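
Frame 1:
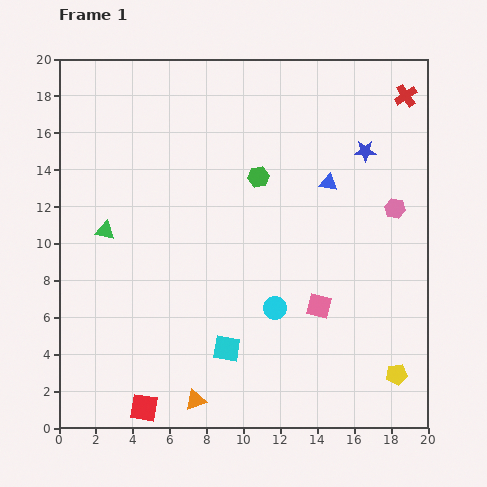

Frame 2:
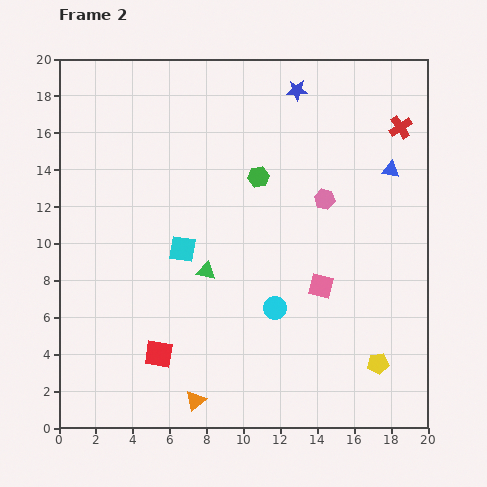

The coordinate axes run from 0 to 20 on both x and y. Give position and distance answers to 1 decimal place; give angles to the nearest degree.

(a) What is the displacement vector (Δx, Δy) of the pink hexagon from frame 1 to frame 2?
(-3.8, 0.5)

The pink hexagon was at (18.2, 11.9) in frame 1 and (14.4, 12.4) in frame 2.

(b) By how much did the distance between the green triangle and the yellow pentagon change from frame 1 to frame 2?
-7.0

Distance in frame 1: 17.6. Distance in frame 2: 10.6.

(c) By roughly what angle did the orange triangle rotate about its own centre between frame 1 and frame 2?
20° counter-clockwise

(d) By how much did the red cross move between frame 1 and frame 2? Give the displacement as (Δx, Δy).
(-0.3, -1.7)

The red cross was at (18.8, 18.0) in frame 1 and (18.5, 16.3) in frame 2.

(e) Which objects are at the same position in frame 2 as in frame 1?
the green hexagon, the orange triangle, the cyan circle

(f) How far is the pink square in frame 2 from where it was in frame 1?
1.1

The pink square moved from (14.1, 6.6) to (14.2, 7.7), a distance of √(0.1² + 1.1²) ≈ 1.1.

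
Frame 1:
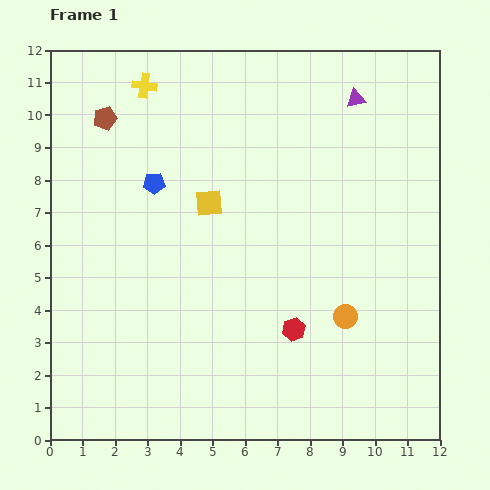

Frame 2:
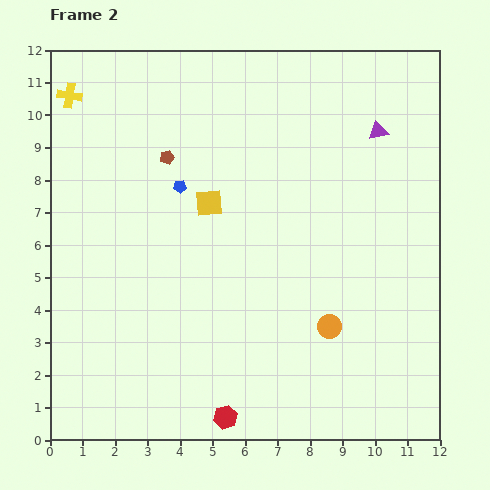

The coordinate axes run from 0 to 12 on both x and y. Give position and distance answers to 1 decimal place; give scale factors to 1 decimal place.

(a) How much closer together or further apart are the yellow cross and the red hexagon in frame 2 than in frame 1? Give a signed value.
+2.2

Distance in frame 1: 8.8. Distance in frame 2: 11.0.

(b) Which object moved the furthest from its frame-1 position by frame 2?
the red hexagon

(moved 3.4; next 2.3)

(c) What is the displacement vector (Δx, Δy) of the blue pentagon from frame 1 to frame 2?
(0.8, -0.1)

The blue pentagon was at (3.2, 7.9) in frame 1 and (4.0, 7.8) in frame 2.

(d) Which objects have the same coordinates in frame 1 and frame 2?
the yellow square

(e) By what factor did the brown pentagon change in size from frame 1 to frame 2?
0.6×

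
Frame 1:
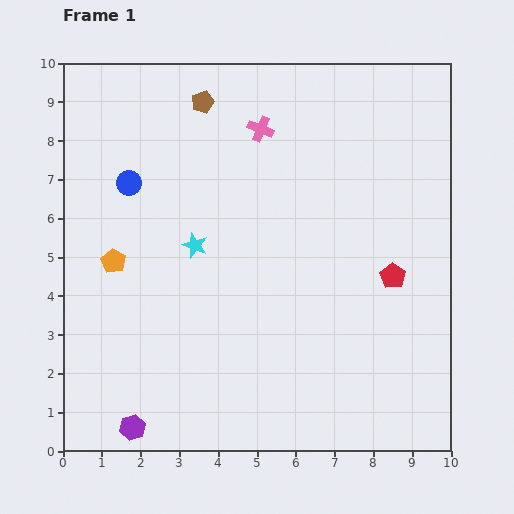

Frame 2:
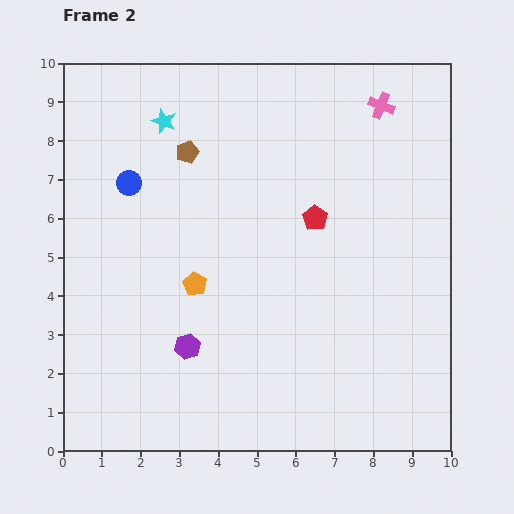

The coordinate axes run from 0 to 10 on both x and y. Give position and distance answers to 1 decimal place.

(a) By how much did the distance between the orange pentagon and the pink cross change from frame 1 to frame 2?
+1.5

Distance in frame 1: 5.1. Distance in frame 2: 6.6.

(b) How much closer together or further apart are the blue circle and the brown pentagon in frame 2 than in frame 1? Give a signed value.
-1.1

Distance in frame 1: 2.8. Distance in frame 2: 1.7.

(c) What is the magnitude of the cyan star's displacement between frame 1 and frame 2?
3.3

The cyan star moved from (3.4, 5.3) to (2.6, 8.5), a distance of √(0.8² + 3.2²) ≈ 3.3.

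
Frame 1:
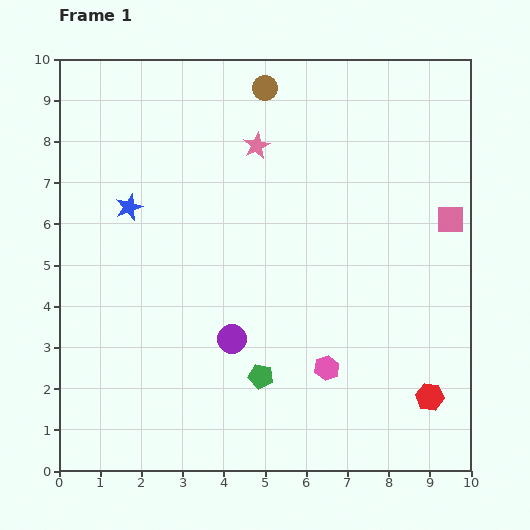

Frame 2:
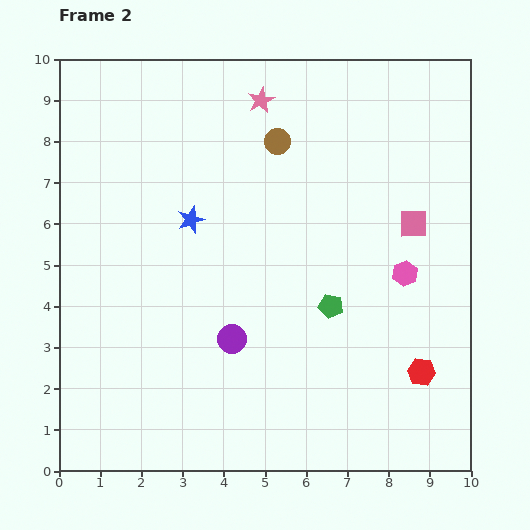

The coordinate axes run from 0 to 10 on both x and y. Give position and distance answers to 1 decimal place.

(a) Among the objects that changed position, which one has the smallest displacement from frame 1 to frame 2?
the red hexagon

(moved 0.6)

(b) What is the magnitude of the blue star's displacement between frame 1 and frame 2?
1.5

The blue star moved from (1.7, 6.4) to (3.2, 6.1), a distance of √(1.5² + 0.3²) ≈ 1.5.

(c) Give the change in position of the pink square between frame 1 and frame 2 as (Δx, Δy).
(-0.9, -0.1)

The pink square was at (9.5, 6.1) in frame 1 and (8.6, 6.0) in frame 2.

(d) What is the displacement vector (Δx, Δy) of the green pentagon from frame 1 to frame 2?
(1.7, 1.7)

The green pentagon was at (4.9, 2.3) in frame 1 and (6.6, 4.0) in frame 2.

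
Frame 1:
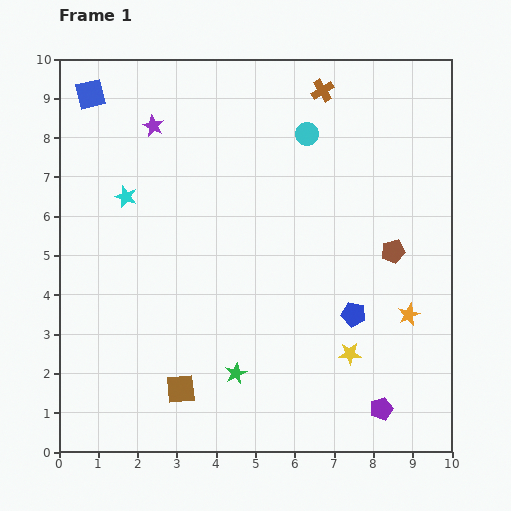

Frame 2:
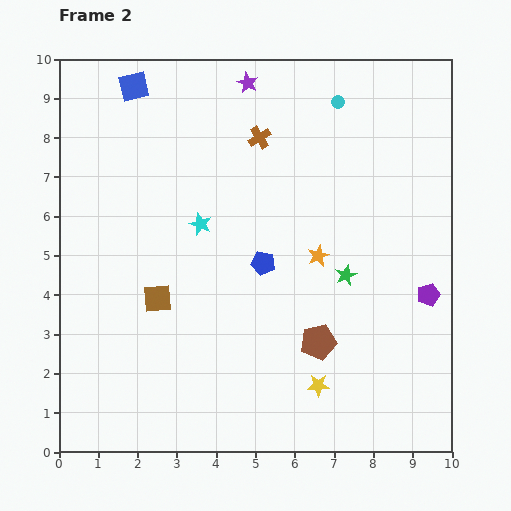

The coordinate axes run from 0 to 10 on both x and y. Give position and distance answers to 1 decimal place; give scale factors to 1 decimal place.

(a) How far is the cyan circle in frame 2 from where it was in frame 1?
1.1

The cyan circle moved from (6.3, 8.1) to (7.1, 8.9), a distance of √(0.8² + 0.8²) ≈ 1.1.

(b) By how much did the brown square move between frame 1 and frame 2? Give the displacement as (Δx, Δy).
(-0.6, 2.3)

The brown square was at (3.1, 1.6) in frame 1 and (2.5, 3.9) in frame 2.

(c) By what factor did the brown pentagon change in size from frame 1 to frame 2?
1.5×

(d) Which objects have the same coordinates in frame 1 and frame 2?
none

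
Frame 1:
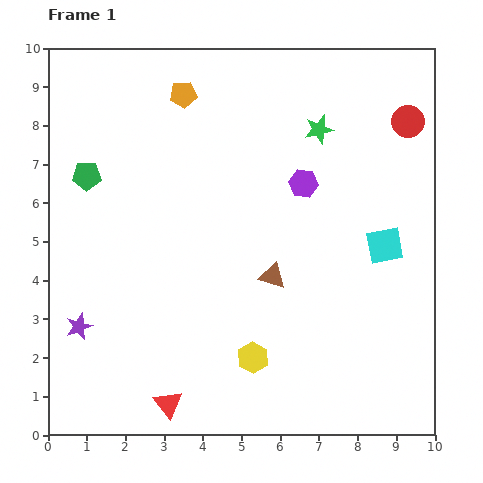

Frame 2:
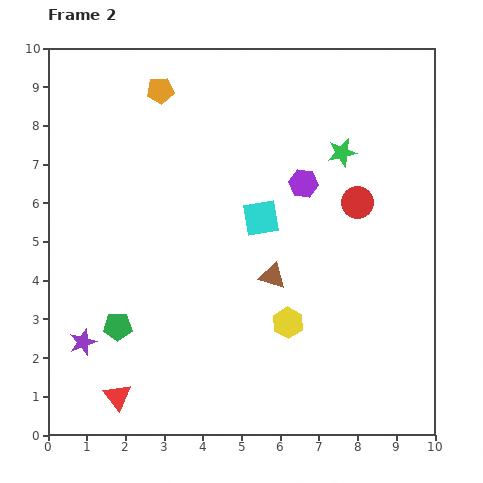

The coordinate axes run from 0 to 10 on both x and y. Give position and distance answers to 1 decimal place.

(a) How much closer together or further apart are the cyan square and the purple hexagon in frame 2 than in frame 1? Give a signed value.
-1.2

Distance in frame 1: 2.6. Distance in frame 2: 1.4.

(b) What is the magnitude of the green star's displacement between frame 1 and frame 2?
0.8

The green star moved from (7.0, 7.9) to (7.6, 7.3), a distance of √(0.6² + 0.6²) ≈ 0.8.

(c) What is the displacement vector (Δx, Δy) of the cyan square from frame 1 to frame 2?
(-3.2, 0.7)

The cyan square was at (8.7, 4.9) in frame 1 and (5.5, 5.6) in frame 2.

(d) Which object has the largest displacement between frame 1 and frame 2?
the green pentagon

(moved 4.0; next 3.3)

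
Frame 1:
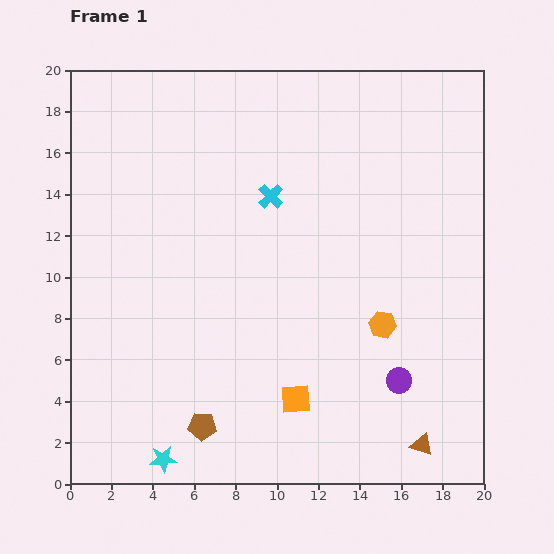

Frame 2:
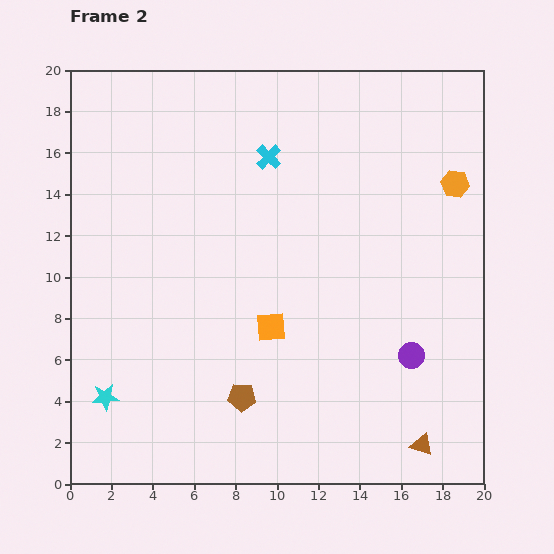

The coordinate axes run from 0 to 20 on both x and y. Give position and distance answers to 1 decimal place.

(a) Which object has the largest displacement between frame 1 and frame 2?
the orange hexagon

(moved 7.6; next 4.1)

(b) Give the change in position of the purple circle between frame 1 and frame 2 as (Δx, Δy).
(0.6, 1.2)

The purple circle was at (15.9, 5.0) in frame 1 and (16.5, 6.2) in frame 2.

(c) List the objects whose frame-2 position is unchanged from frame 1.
the brown triangle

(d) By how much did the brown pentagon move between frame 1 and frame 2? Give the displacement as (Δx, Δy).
(1.9, 1.4)

The brown pentagon was at (6.4, 2.8) in frame 1 and (8.3, 4.2) in frame 2.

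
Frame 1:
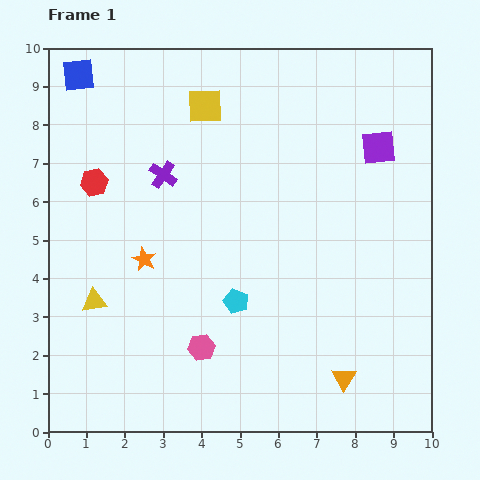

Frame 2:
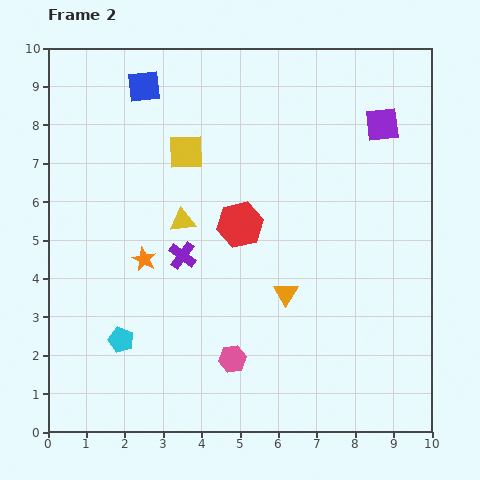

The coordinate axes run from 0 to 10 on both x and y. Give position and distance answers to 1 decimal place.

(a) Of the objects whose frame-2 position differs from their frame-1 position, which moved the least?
the purple square

(moved 0.6)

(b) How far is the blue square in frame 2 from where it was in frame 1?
1.7

The blue square moved from (0.8, 9.3) to (2.5, 9.0), a distance of √(1.7² + 0.3²) ≈ 1.7.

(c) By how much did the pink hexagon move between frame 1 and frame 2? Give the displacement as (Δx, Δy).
(0.8, -0.3)

The pink hexagon was at (4.0, 2.2) in frame 1 and (4.8, 1.9) in frame 2.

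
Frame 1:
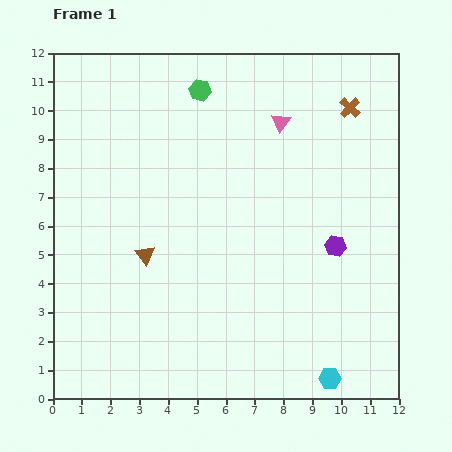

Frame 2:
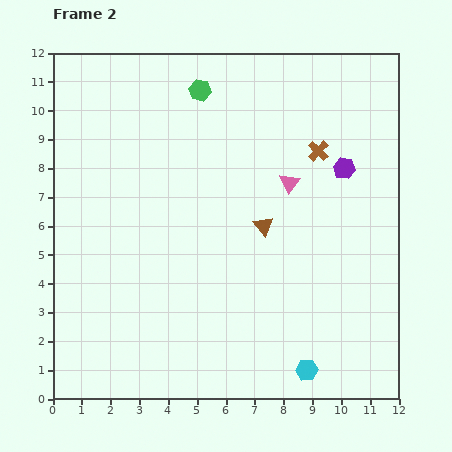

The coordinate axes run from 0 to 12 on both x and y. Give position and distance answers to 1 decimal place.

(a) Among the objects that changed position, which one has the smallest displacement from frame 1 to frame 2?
the cyan hexagon

(moved 0.9)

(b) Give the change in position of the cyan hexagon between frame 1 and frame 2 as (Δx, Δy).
(-0.8, 0.3)

The cyan hexagon was at (9.6, 0.7) in frame 1 and (8.8, 1.0) in frame 2.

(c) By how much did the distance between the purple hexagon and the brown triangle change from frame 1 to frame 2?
-3.2

Distance in frame 1: 6.6. Distance in frame 2: 3.4.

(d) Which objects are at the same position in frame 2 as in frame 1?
the green hexagon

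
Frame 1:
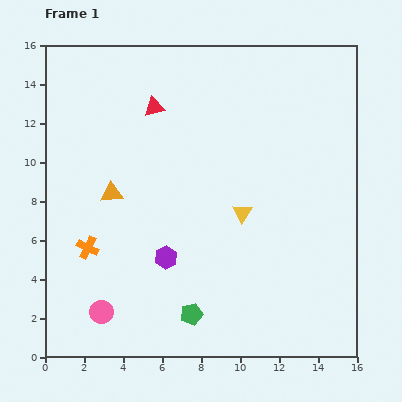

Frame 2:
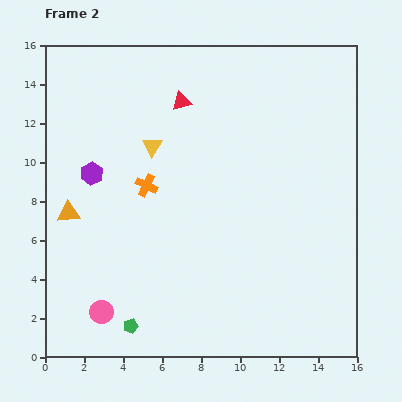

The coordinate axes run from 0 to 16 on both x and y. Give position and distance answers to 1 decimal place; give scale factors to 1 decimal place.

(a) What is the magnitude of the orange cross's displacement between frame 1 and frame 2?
4.4

The orange cross moved from (2.2, 5.6) to (5.2, 8.8), a distance of √(3.0² + 3.2²) ≈ 4.4.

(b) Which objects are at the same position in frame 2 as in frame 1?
the pink circle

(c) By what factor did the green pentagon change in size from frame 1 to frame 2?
0.7×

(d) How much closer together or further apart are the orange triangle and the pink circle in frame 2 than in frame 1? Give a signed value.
-0.7

Distance in frame 1: 6.1. Distance in frame 2: 5.4.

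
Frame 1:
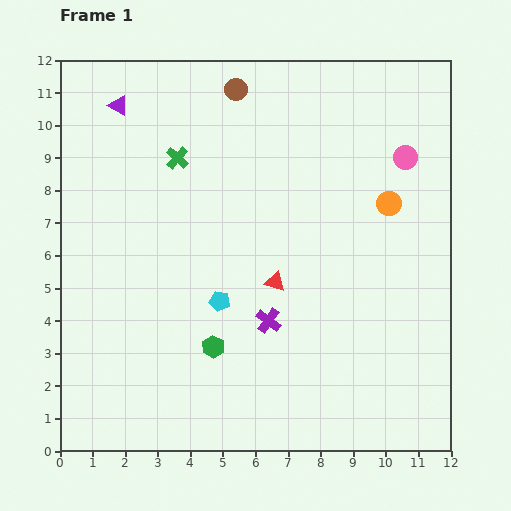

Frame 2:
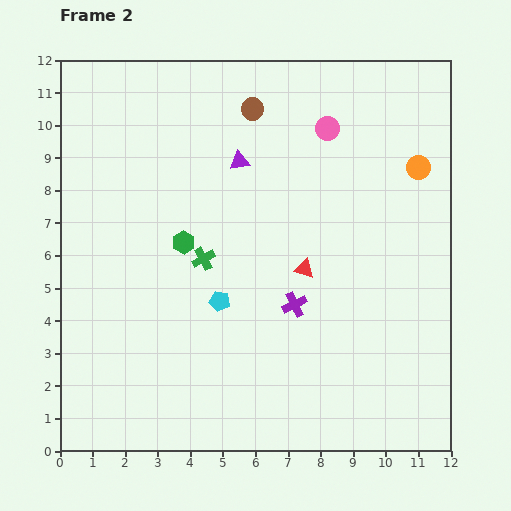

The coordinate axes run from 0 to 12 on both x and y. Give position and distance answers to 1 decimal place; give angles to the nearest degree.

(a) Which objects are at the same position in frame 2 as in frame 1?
the cyan pentagon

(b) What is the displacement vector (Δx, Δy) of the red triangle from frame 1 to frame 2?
(0.9, 0.4)

The red triangle was at (6.6, 5.2) in frame 1 and (7.5, 5.6) in frame 2.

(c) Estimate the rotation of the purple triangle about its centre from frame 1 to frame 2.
38° counter-clockwise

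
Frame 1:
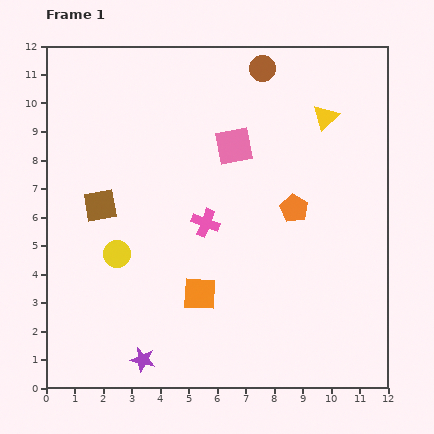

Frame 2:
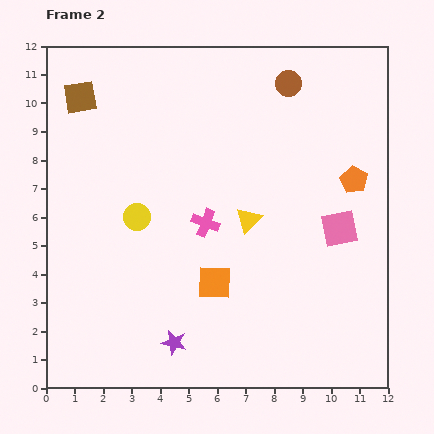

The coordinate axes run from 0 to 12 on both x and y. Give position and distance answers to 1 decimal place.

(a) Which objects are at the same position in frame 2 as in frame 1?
the pink cross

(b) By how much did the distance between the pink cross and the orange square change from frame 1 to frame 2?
-0.4

Distance in frame 1: 2.5. Distance in frame 2: 2.1.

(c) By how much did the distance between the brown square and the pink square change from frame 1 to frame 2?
+5.1

Distance in frame 1: 5.1. Distance in frame 2: 10.2.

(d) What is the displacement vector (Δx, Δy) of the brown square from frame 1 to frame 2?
(-0.7, 3.8)

The brown square was at (1.9, 6.4) in frame 1 and (1.2, 10.2) in frame 2.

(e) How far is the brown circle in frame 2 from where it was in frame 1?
1.0

The brown circle moved from (7.6, 11.2) to (8.5, 10.7), a distance of √(0.9² + 0.5²) ≈ 1.0.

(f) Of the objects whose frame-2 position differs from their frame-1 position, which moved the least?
the orange square

(moved 0.6)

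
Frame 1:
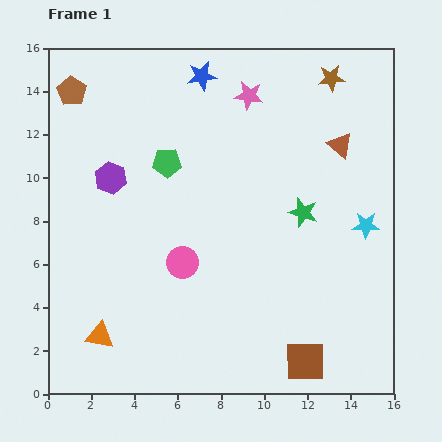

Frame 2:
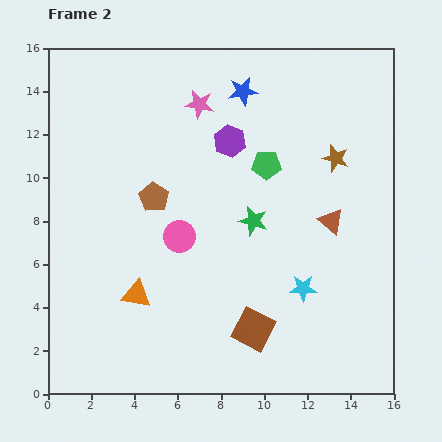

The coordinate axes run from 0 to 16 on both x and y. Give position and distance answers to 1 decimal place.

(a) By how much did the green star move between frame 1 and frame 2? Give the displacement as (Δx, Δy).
(-2.3, -0.4)

The green star was at (11.8, 8.4) in frame 1 and (9.5, 8.0) in frame 2.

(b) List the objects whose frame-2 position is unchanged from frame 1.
none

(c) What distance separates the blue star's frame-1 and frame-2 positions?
2.0

The blue star moved from (7.1, 14.7) to (9.0, 14.0), a distance of √(1.9² + 0.7²) ≈ 2.0.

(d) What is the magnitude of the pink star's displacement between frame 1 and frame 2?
2.3

The pink star moved from (9.3, 13.8) to (7.0, 13.4), a distance of √(2.3² + 0.4²) ≈ 2.3.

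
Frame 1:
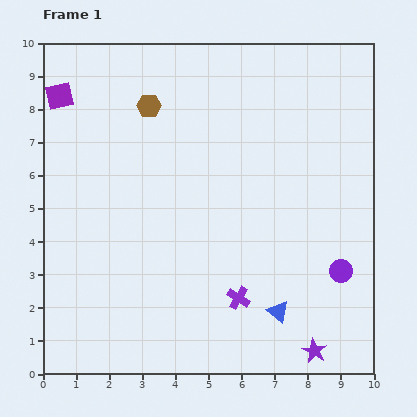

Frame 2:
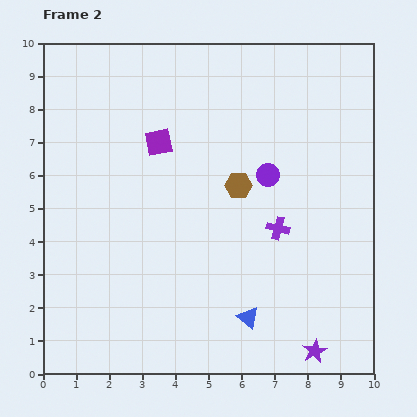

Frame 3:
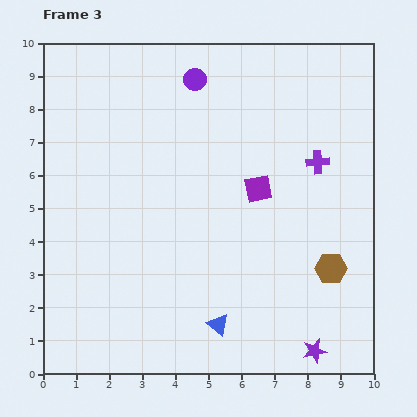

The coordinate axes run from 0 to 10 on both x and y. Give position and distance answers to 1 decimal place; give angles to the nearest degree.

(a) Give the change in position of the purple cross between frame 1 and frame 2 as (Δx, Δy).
(1.2, 2.1)

The purple cross was at (5.9, 2.3) in frame 1 and (7.1, 4.4) in frame 2.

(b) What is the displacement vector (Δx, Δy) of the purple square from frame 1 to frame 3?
(6.0, -2.8)

The purple square was at (0.5, 8.4) in frame 1 and (6.5, 5.6) in frame 3.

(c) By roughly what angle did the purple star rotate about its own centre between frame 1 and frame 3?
31° clockwise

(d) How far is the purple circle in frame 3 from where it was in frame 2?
3.6

The purple circle moved from (6.8, 6.0) to (4.6, 8.9), a distance of √(2.2² + 2.9²) ≈ 3.6.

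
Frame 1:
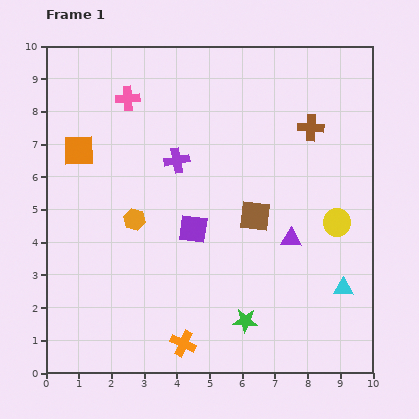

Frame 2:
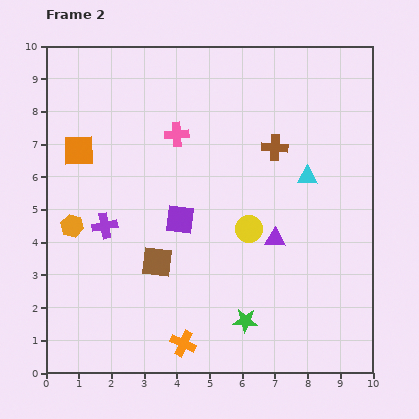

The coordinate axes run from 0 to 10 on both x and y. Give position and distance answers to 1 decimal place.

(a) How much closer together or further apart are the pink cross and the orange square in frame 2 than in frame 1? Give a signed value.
+0.8

Distance in frame 1: 2.2. Distance in frame 2: 3.0.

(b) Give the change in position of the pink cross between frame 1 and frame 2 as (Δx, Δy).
(1.5, -1.1)

The pink cross was at (2.5, 8.4) in frame 1 and (4.0, 7.3) in frame 2.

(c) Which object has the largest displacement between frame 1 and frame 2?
the cyan triangle

(moved 3.6; next 3.3)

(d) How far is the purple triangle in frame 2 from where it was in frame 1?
0.5

The purple triangle moved from (7.5, 4.1) to (7.0, 4.1), a distance of √(0.5² + 0.0²) ≈ 0.5.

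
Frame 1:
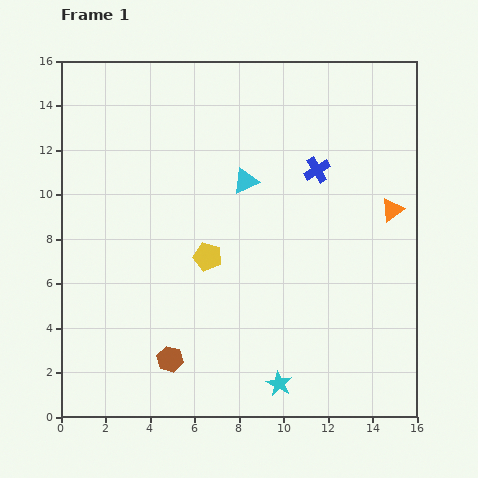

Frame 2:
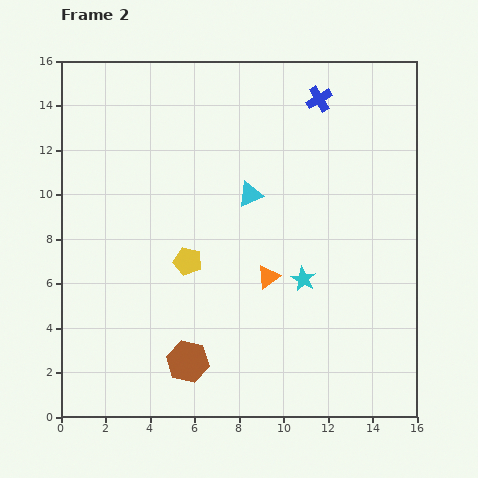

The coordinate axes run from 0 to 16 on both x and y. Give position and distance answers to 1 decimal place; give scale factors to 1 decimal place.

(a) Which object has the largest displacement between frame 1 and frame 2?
the orange triangle

(moved 6.4; next 4.8)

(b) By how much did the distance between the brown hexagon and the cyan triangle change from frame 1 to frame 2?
-0.7

Distance in frame 1: 8.7. Distance in frame 2: 8.0.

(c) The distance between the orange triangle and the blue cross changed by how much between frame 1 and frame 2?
+4.5

Distance in frame 1: 3.8. Distance in frame 2: 8.3.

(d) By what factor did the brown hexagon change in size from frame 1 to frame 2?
1.6×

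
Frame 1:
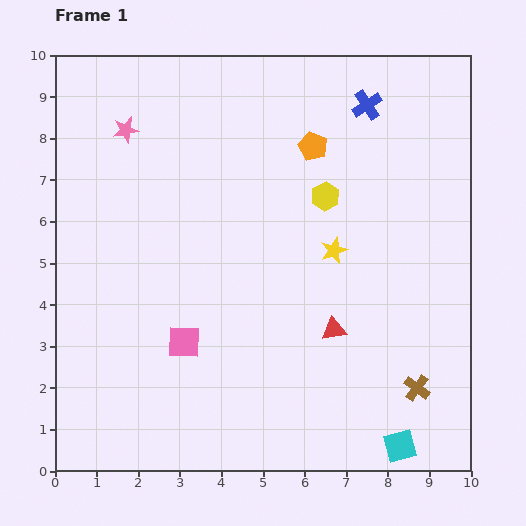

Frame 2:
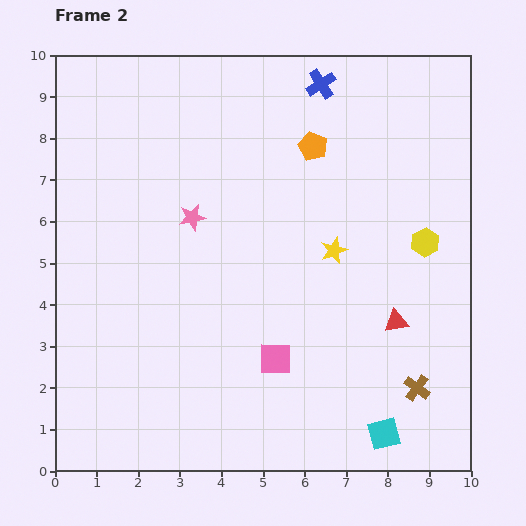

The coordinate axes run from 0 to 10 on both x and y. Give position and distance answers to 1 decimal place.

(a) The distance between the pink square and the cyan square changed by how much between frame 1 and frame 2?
-2.6

Distance in frame 1: 5.8. Distance in frame 2: 3.2.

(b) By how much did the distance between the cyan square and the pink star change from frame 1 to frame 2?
-3.2

Distance in frame 1: 10.1. Distance in frame 2: 6.9.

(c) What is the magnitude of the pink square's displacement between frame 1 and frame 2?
2.2

The pink square moved from (3.1, 3.1) to (5.3, 2.7), a distance of √(2.2² + 0.4²) ≈ 2.2.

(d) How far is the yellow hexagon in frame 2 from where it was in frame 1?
2.6

The yellow hexagon moved from (6.5, 6.6) to (8.9, 5.5), a distance of √(2.4² + 1.1²) ≈ 2.6.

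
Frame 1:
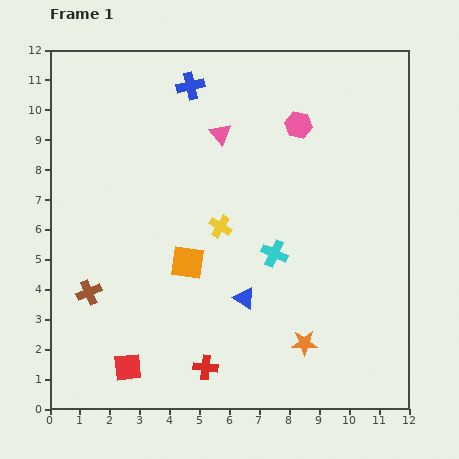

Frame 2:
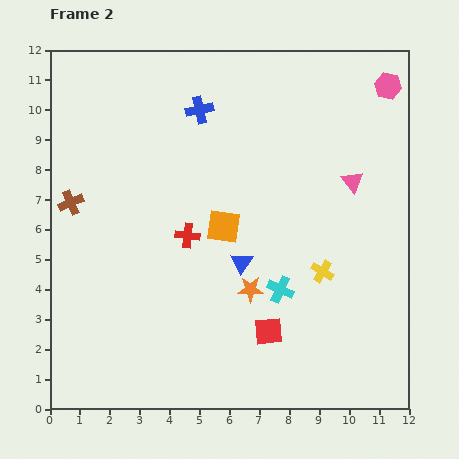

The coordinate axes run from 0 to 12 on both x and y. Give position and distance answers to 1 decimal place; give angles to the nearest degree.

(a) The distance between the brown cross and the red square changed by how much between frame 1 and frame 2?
+5.1

Distance in frame 1: 2.8. Distance in frame 2: 7.9.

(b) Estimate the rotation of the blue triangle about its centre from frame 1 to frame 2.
30° clockwise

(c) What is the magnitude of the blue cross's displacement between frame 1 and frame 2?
0.9

The blue cross moved from (4.7, 10.8) to (5.0, 10.0), a distance of √(0.3² + 0.8²) ≈ 0.9.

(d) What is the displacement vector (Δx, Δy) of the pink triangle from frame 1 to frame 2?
(4.4, -1.6)

The pink triangle was at (5.7, 9.2) in frame 1 and (10.1, 7.6) in frame 2.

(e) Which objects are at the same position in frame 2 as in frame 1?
none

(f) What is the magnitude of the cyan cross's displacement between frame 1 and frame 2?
1.2

The cyan cross moved from (7.5, 5.2) to (7.7, 4.0), a distance of √(0.2² + 1.2²) ≈ 1.2.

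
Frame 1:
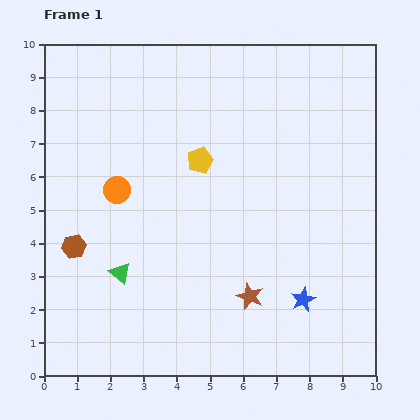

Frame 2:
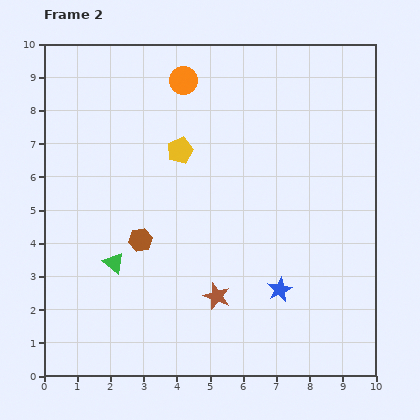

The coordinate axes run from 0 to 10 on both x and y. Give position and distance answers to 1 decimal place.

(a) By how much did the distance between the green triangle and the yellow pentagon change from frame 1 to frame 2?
-0.3

Distance in frame 1: 4.2. Distance in frame 2: 3.9.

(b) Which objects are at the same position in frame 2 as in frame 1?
none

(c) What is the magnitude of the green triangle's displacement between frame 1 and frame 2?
0.4

The green triangle moved from (2.3, 3.1) to (2.1, 3.4), a distance of √(0.2² + 0.3²) ≈ 0.4.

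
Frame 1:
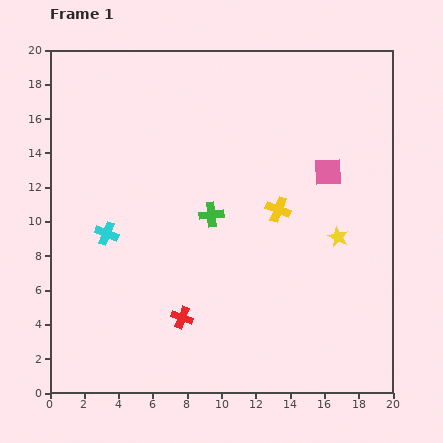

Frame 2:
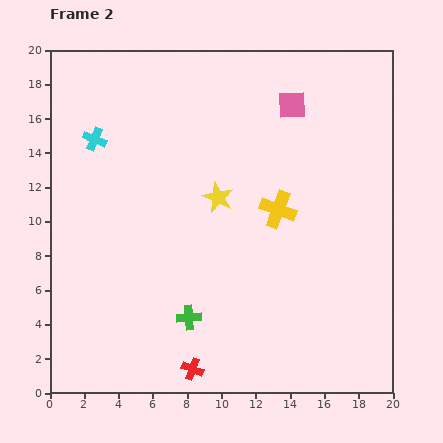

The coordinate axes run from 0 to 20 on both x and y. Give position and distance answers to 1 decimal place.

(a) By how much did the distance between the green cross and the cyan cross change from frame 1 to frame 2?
+5.6

Distance in frame 1: 6.2. Distance in frame 2: 11.8.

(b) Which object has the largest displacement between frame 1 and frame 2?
the yellow star

(moved 7.4; next 6.1)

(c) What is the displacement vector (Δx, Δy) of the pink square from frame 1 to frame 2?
(-2.1, 3.9)

The pink square was at (16.2, 12.9) in frame 1 and (14.1, 16.8) in frame 2.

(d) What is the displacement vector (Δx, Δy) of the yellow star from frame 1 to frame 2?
(-7.0, 2.3)

The yellow star was at (16.8, 9.1) in frame 1 and (9.8, 11.4) in frame 2.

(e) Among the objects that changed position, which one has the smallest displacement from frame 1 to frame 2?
the red cross

(moved 3.1)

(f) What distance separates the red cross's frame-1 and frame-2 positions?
3.1

The red cross moved from (7.7, 4.4) to (8.3, 1.4), a distance of √(0.6² + 3.0²) ≈ 3.1.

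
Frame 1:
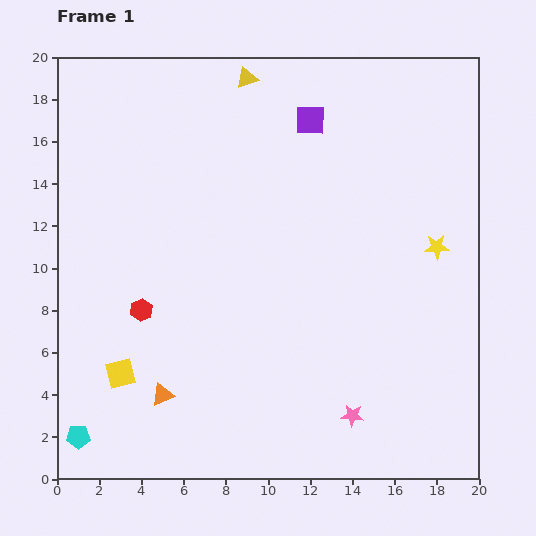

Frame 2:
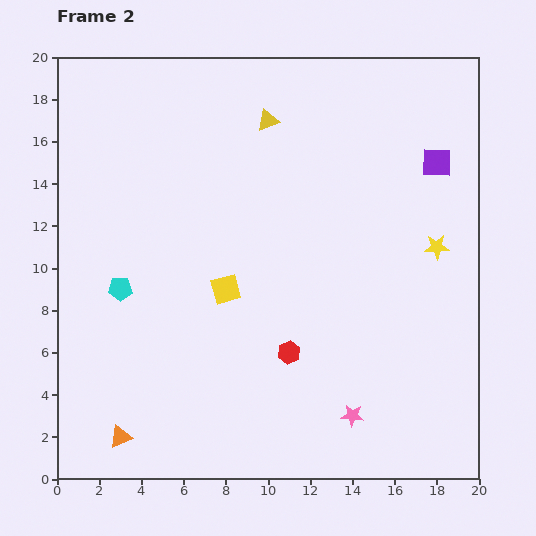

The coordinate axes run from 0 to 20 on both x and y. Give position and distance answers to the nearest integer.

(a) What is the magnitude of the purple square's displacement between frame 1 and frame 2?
6

The purple square moved from (12, 17) to (18, 15), a distance of √(6² + 2²) ≈ 6.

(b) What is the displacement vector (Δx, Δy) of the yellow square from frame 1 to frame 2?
(5, 4)

The yellow square was at (3, 5) in frame 1 and (8, 9) in frame 2.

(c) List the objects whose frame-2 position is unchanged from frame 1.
the pink star, the yellow star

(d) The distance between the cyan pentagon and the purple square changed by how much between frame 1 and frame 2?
-3

Distance in frame 1: 19. Distance in frame 2: 16.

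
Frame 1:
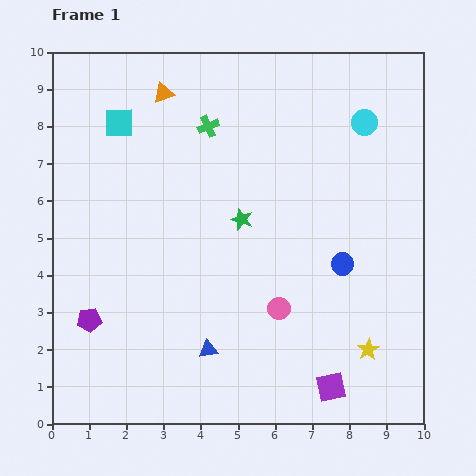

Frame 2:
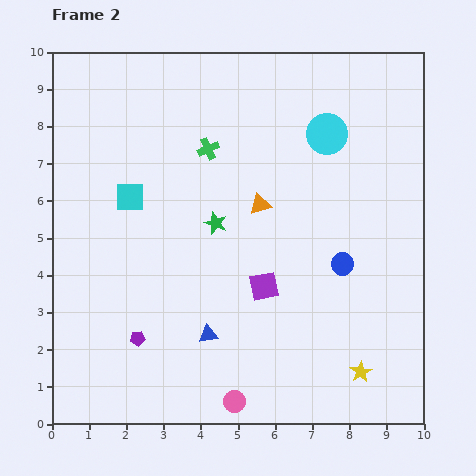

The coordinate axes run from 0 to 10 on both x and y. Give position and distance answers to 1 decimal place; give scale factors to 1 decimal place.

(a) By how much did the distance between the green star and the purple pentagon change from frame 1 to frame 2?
-1.2

Distance in frame 1: 4.9. Distance in frame 2: 3.7.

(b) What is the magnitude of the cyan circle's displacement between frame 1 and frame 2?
1.0

The cyan circle moved from (8.4, 8.1) to (7.4, 7.8), a distance of √(1.0² + 0.3²) ≈ 1.0.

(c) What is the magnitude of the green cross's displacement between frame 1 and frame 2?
0.6

The green cross moved from (4.2, 8.0) to (4.2, 7.4), a distance of √(0.0² + 0.6²) ≈ 0.6.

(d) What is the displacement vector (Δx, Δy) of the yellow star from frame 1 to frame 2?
(-0.2, -0.6)

The yellow star was at (8.5, 2.0) in frame 1 and (8.3, 1.4) in frame 2.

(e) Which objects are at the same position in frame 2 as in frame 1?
the blue circle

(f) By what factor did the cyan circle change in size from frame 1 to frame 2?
1.6×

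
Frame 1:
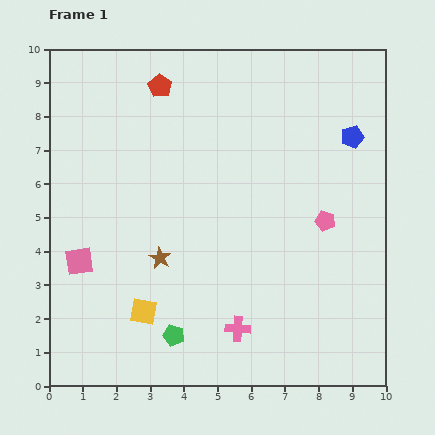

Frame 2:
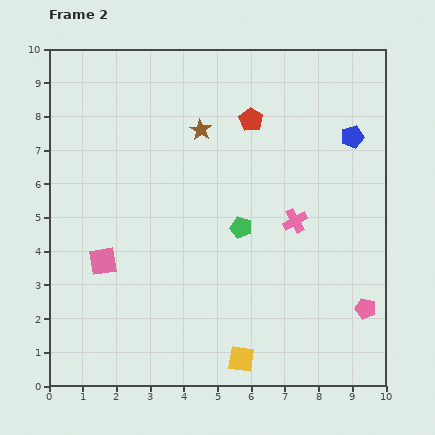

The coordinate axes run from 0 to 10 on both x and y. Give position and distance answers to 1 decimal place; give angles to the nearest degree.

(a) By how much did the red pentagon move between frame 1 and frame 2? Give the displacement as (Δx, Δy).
(2.7, -1.0)

The red pentagon was at (3.3, 8.9) in frame 1 and (6.0, 7.9) in frame 2.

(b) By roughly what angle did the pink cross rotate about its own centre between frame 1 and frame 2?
33° counter-clockwise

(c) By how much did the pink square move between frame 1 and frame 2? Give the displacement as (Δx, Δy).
(0.7, 0.0)

The pink square was at (0.9, 3.7) in frame 1 and (1.6, 3.7) in frame 2.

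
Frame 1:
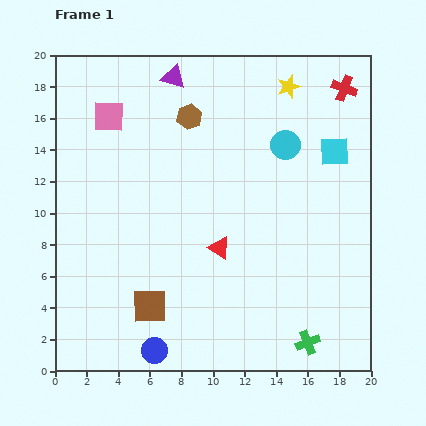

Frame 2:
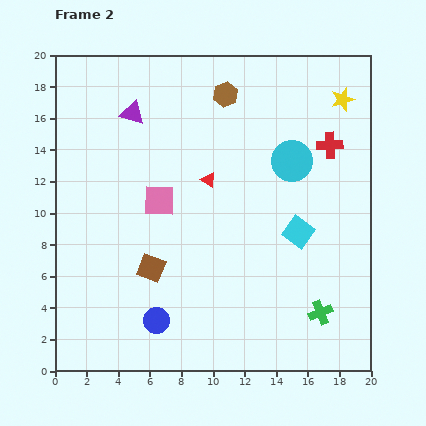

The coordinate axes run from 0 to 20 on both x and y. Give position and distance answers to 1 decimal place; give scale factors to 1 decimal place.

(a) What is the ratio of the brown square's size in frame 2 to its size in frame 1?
0.8×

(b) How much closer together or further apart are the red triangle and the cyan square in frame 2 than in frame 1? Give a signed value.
-2.9

Distance in frame 1: 9.5. Distance in frame 2: 6.6.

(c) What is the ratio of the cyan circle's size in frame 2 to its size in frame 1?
1.4×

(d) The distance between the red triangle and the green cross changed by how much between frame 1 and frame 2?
+2.8

Distance in frame 1: 8.2. Distance in frame 2: 11.0.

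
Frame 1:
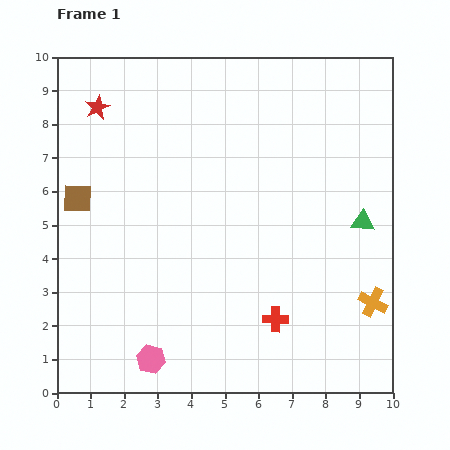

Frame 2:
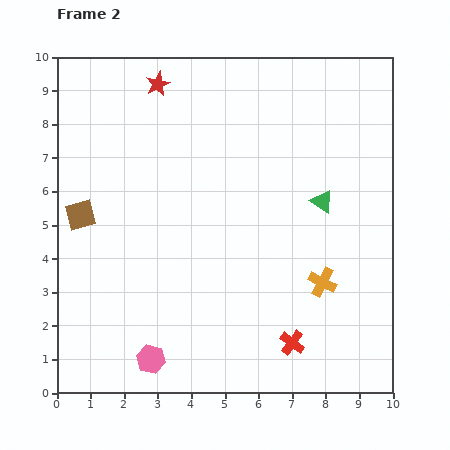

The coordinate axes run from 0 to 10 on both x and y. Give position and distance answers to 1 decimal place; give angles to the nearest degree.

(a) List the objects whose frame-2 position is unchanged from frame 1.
the pink hexagon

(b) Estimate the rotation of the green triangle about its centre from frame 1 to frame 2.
30° clockwise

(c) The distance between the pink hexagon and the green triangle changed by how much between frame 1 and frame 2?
-0.6

Distance in frame 1: 7.5. Distance in frame 2: 6.9.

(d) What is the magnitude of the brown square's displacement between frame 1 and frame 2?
0.5

The brown square moved from (0.6, 5.8) to (0.7, 5.3), a distance of √(0.1² + 0.5²) ≈ 0.5.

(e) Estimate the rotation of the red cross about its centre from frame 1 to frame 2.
35° clockwise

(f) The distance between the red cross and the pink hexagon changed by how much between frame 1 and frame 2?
+0.3

Distance in frame 1: 3.9. Distance in frame 2: 4.2.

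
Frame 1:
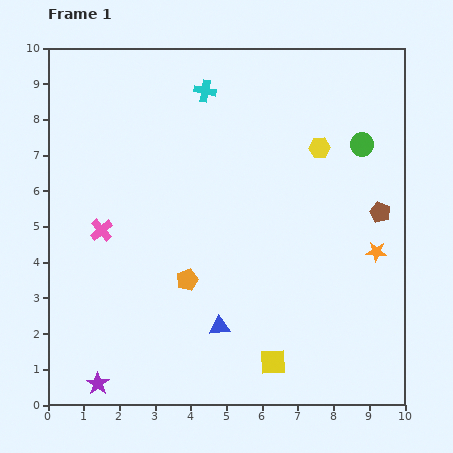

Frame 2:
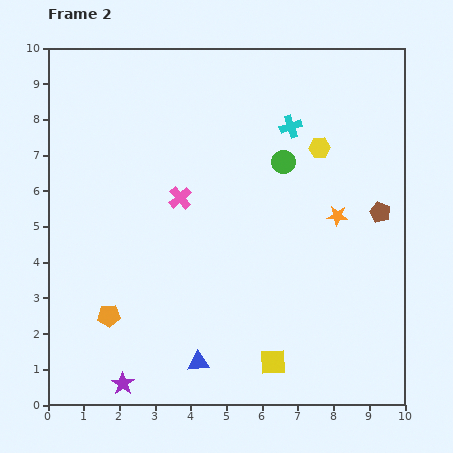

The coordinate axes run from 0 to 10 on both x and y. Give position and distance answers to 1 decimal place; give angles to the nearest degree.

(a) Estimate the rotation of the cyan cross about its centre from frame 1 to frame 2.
29° counter-clockwise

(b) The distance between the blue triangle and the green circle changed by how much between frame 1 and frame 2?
-0.4

Distance in frame 1: 6.5. Distance in frame 2: 6.1.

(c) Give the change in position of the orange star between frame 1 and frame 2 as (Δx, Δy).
(-1.1, 1.0)

The orange star was at (9.2, 4.3) in frame 1 and (8.1, 5.3) in frame 2.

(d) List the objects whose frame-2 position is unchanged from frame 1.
the brown pentagon, the yellow hexagon, the yellow square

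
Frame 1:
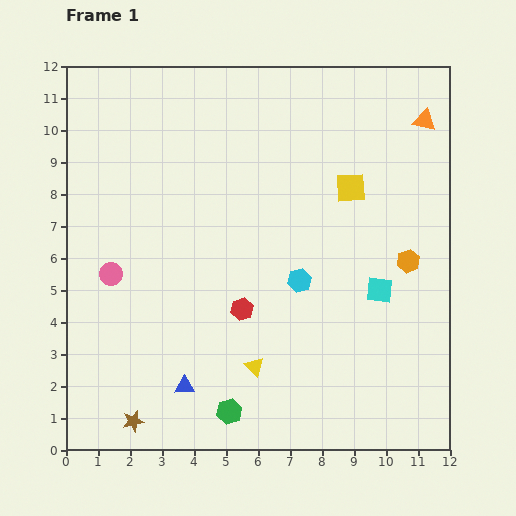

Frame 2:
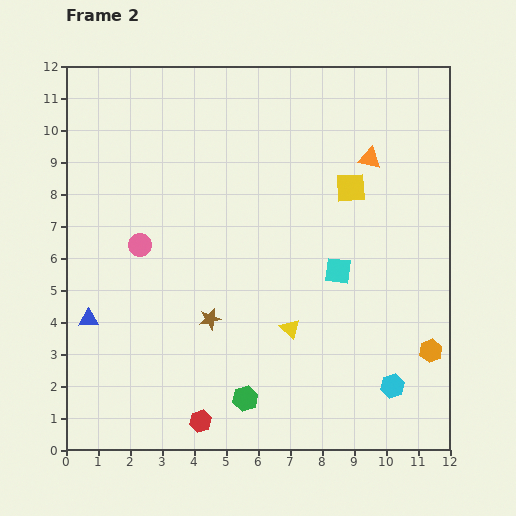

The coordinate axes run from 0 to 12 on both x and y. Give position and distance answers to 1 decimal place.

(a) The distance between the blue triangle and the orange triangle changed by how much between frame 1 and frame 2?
-1.1

Distance in frame 1: 11.2. Distance in frame 2: 10.1.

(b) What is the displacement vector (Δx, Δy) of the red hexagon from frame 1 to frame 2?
(-1.3, -3.5)

The red hexagon was at (5.5, 4.4) in frame 1 and (4.2, 0.9) in frame 2.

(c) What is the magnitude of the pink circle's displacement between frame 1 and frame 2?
1.3

The pink circle moved from (1.4, 5.5) to (2.3, 6.4), a distance of √(0.9² + 0.9²) ≈ 1.3.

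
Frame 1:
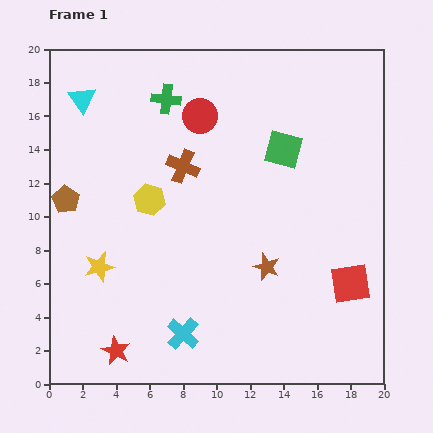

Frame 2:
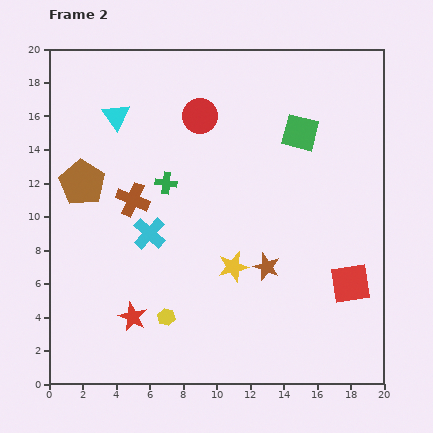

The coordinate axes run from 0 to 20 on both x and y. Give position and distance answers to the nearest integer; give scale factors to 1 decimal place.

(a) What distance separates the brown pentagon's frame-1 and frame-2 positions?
1

The brown pentagon moved from (1, 11) to (2, 12), a distance of √(1² + 1²) ≈ 1.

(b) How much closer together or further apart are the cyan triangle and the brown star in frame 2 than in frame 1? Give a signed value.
-2

Distance in frame 1: 15. Distance in frame 2: 13.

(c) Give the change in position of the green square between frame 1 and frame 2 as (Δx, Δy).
(1, 1)

The green square was at (14, 14) in frame 1 and (15, 15) in frame 2.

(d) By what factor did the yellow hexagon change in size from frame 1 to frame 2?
0.6×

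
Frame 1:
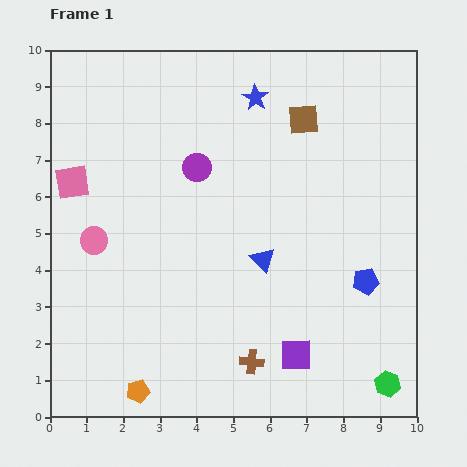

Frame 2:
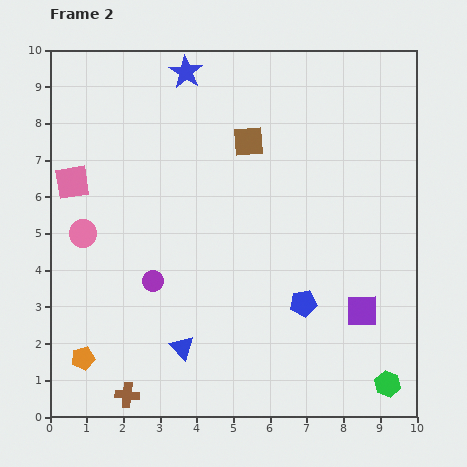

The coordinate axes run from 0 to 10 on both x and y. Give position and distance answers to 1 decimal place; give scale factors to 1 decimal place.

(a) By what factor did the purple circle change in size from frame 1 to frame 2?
0.7×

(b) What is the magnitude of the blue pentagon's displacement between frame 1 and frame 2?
1.8

The blue pentagon moved from (8.6, 3.7) to (6.9, 3.1), a distance of √(1.7² + 0.6²) ≈ 1.8.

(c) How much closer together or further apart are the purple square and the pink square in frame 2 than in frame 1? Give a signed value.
+0.9

Distance in frame 1: 7.7. Distance in frame 2: 8.6.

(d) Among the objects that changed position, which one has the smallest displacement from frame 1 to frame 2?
the pink circle

(moved 0.4)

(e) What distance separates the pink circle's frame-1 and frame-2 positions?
0.4

The pink circle moved from (1.2, 4.8) to (0.9, 5.0), a distance of √(0.3² + 0.2²) ≈ 0.4.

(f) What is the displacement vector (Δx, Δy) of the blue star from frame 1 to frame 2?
(-1.9, 0.7)

The blue star was at (5.6, 8.7) in frame 1 and (3.7, 9.4) in frame 2.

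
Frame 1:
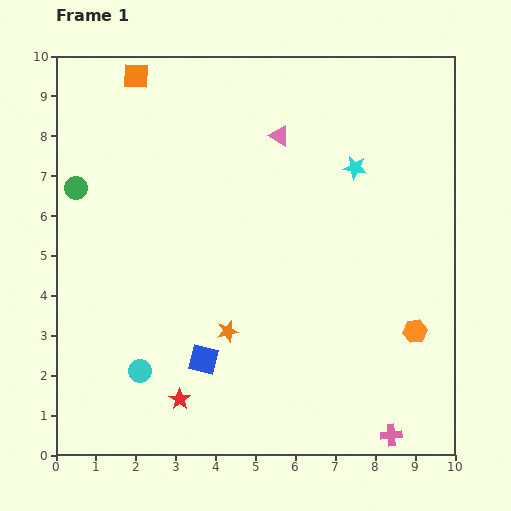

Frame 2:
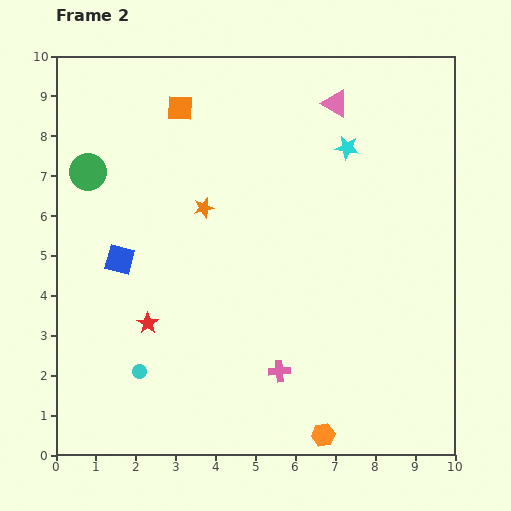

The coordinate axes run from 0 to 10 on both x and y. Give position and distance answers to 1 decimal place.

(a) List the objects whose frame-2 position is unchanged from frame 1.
the cyan circle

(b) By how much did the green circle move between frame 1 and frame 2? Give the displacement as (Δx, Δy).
(0.3, 0.4)

The green circle was at (0.5, 6.7) in frame 1 and (0.8, 7.1) in frame 2.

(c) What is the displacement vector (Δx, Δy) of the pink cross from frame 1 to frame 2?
(-2.8, 1.6)

The pink cross was at (8.4, 0.5) in frame 1 and (5.6, 2.1) in frame 2.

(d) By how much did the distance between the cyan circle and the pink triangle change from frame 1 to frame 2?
+1.4

Distance in frame 1: 6.9. Distance in frame 2: 8.3.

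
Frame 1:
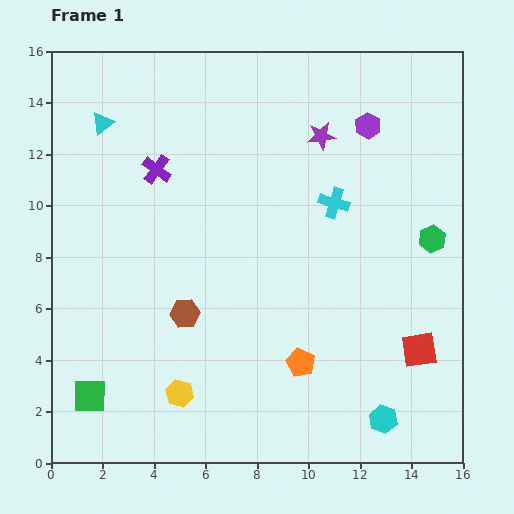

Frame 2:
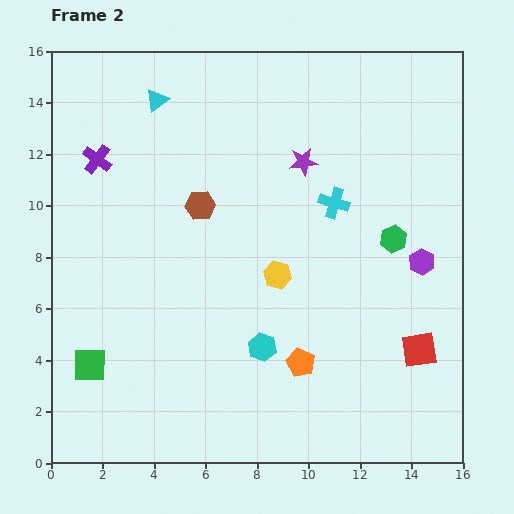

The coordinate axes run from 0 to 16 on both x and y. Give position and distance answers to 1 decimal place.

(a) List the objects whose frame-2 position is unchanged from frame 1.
the cyan cross, the red square, the orange pentagon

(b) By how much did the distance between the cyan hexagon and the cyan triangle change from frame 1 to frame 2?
-5.4

Distance in frame 1: 15.8. Distance in frame 2: 10.4.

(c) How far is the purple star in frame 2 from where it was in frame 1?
1.2

The purple star moved from (10.5, 12.7) to (9.8, 11.7), a distance of √(0.7² + 1.0²) ≈ 1.2.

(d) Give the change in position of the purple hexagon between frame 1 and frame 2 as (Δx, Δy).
(2.1, -5.3)

The purple hexagon was at (12.3, 13.1) in frame 1 and (14.4, 7.8) in frame 2.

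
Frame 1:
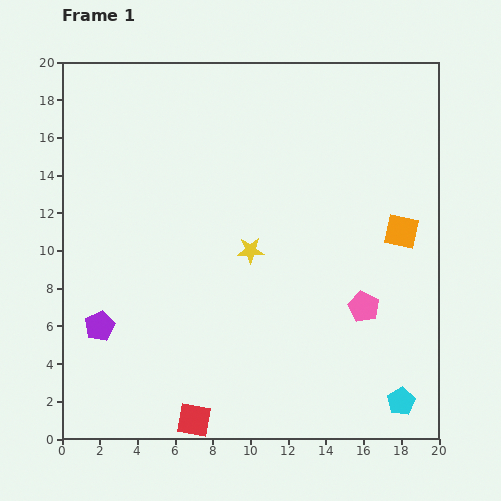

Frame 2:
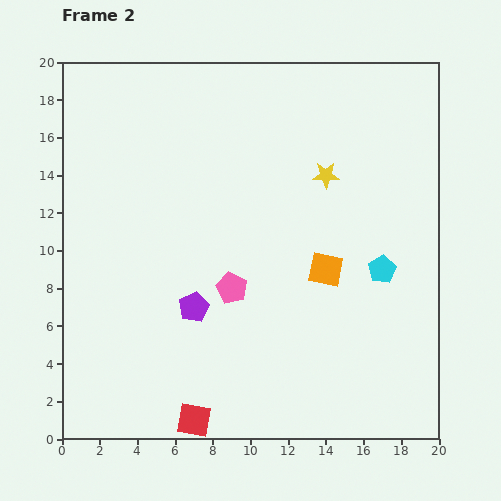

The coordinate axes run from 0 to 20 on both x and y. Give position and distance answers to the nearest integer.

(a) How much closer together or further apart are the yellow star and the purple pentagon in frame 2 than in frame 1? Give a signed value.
+1

Distance in frame 1: 9. Distance in frame 2: 10.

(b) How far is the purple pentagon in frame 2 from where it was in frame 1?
5

The purple pentagon moved from (2, 6) to (7, 7), a distance of √(5² + 1²) ≈ 5.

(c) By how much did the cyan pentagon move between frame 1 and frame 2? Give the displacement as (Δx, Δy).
(-1, 7)

The cyan pentagon was at (18, 2) in frame 1 and (17, 9) in frame 2.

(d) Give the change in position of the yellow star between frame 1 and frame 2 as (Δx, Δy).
(4, 4)

The yellow star was at (10, 10) in frame 1 and (14, 14) in frame 2.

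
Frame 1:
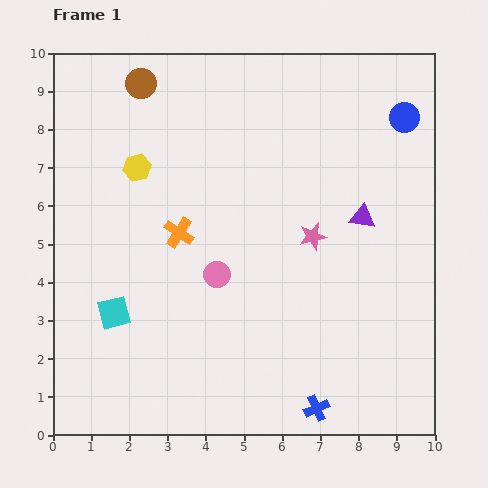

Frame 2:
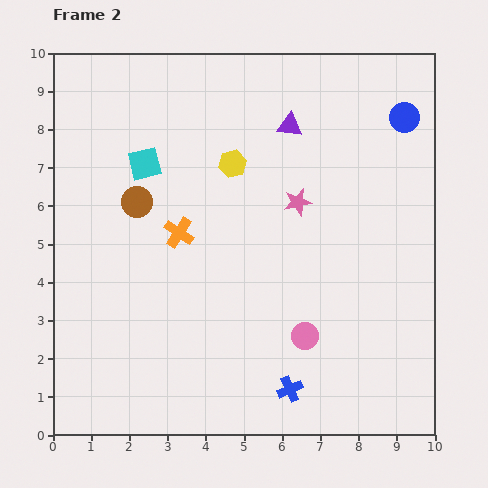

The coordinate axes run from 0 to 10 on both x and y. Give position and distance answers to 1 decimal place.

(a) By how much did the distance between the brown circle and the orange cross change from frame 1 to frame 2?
-2.6

Distance in frame 1: 4.0. Distance in frame 2: 1.4.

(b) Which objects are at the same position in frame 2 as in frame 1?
the orange cross, the blue circle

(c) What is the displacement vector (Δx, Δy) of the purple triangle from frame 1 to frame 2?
(-1.9, 2.4)

The purple triangle was at (8.1, 5.7) in frame 1 and (6.2, 8.1) in frame 2.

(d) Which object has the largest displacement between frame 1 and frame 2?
the cyan square

(moved 4.0; next 3.1)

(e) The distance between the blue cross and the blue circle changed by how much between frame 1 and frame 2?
-0.2

Distance in frame 1: 7.9. Distance in frame 2: 7.7.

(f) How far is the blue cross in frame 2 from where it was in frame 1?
0.9

The blue cross moved from (6.9, 0.7) to (6.2, 1.2), a distance of √(0.7² + 0.5²) ≈ 0.9.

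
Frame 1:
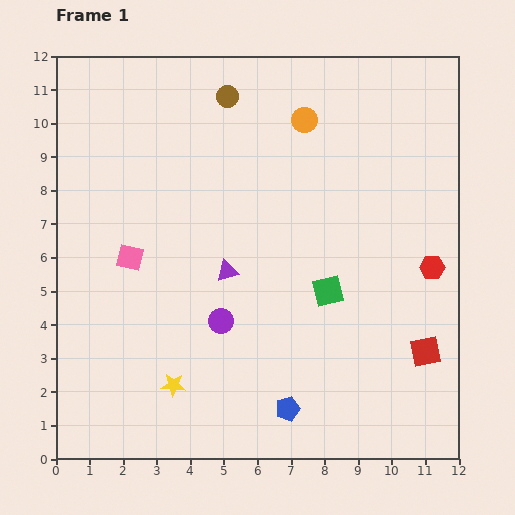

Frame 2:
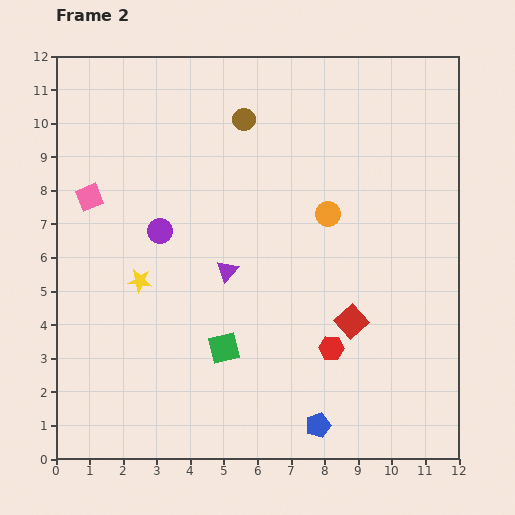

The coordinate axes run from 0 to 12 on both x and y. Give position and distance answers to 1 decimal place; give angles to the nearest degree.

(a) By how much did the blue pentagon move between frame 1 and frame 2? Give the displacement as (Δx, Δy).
(0.9, -0.5)

The blue pentagon was at (6.9, 1.5) in frame 1 and (7.8, 1.0) in frame 2.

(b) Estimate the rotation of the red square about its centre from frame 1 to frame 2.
31° counter-clockwise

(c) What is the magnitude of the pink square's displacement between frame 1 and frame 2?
2.2

The pink square moved from (2.2, 6.0) to (1.0, 7.8), a distance of √(1.2² + 1.8²) ≈ 2.2.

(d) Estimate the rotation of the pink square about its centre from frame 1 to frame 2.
35° counter-clockwise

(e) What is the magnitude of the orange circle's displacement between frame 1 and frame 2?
2.9

The orange circle moved from (7.4, 10.1) to (8.1, 7.3), a distance of √(0.7² + 2.8²) ≈ 2.9.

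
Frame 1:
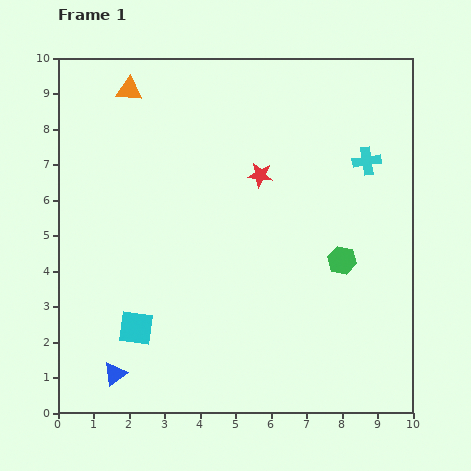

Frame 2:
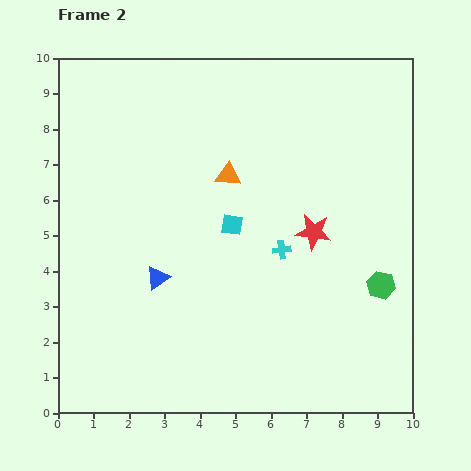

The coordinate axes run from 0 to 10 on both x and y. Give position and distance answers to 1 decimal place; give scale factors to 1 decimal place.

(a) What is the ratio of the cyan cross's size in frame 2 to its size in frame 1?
0.6×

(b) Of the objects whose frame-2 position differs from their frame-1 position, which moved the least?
the green hexagon

(moved 1.3)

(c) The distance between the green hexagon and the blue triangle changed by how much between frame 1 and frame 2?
-0.9

Distance in frame 1: 7.2. Distance in frame 2: 6.3.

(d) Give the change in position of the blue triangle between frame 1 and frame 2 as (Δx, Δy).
(1.2, 2.7)

The blue triangle was at (1.6, 1.1) in frame 1 and (2.8, 3.8) in frame 2.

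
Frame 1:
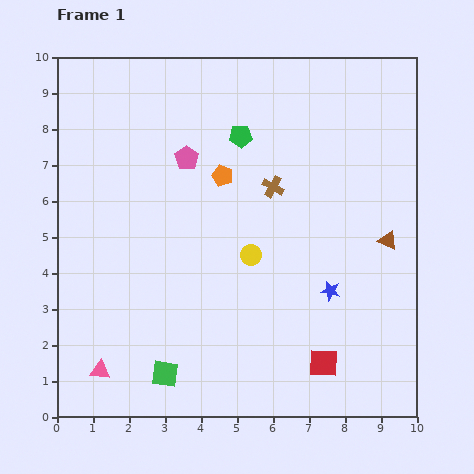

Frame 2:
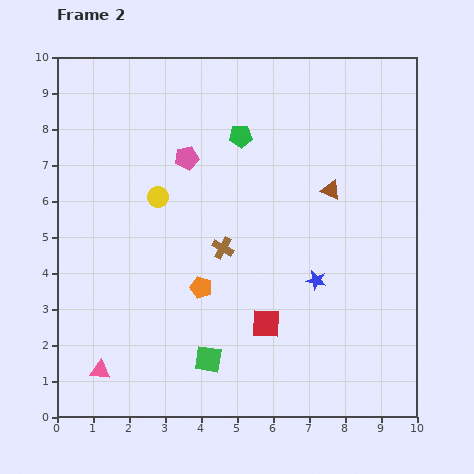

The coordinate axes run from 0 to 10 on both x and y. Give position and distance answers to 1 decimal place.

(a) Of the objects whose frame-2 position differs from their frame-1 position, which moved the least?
the blue star

(moved 0.5)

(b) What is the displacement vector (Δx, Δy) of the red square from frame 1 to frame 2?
(-1.6, 1.1)

The red square was at (7.4, 1.5) in frame 1 and (5.8, 2.6) in frame 2.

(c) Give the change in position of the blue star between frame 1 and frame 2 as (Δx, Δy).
(-0.4, 0.3)

The blue star was at (7.6, 3.5) in frame 1 and (7.2, 3.8) in frame 2.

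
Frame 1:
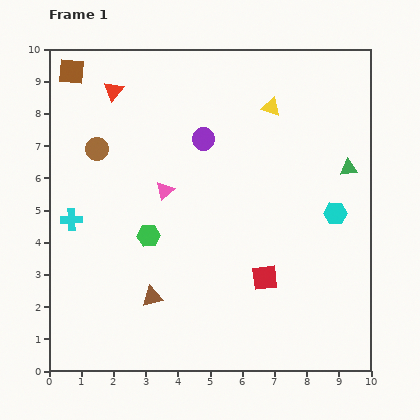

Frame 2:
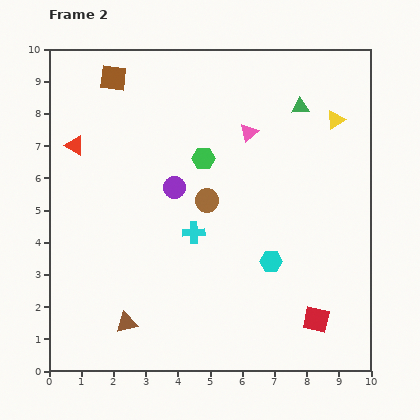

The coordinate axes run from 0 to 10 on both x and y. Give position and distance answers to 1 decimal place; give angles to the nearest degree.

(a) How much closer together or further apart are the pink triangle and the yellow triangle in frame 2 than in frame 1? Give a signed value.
-1.5

Distance in frame 1: 4.2. Distance in frame 2: 2.7.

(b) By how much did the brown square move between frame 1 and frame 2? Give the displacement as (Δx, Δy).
(1.3, -0.2)

The brown square was at (0.7, 9.3) in frame 1 and (2.0, 9.1) in frame 2.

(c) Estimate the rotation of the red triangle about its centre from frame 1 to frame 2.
37° counter-clockwise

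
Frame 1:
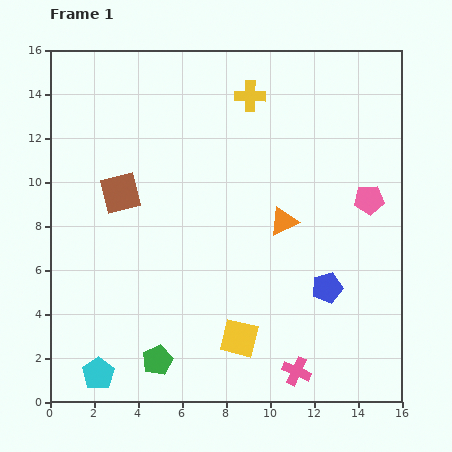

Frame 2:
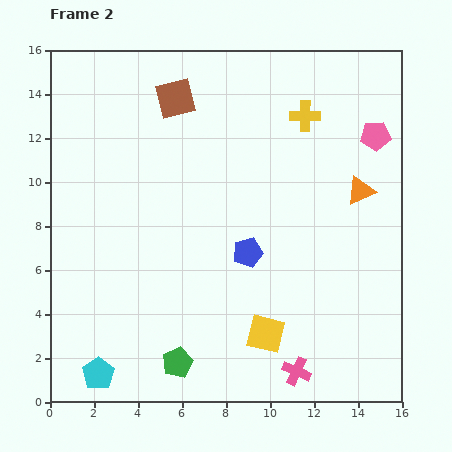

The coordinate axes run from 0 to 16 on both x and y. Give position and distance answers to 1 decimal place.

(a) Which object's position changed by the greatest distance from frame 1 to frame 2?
the brown square

(moved 5.0; next 3.9)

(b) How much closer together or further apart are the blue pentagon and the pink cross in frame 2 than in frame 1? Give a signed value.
+1.8

Distance in frame 1: 4.0. Distance in frame 2: 5.8.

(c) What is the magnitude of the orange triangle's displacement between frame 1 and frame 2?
3.8

The orange triangle moved from (10.6, 8.2) to (14.1, 9.6), a distance of √(3.5² + 1.4²) ≈ 3.8.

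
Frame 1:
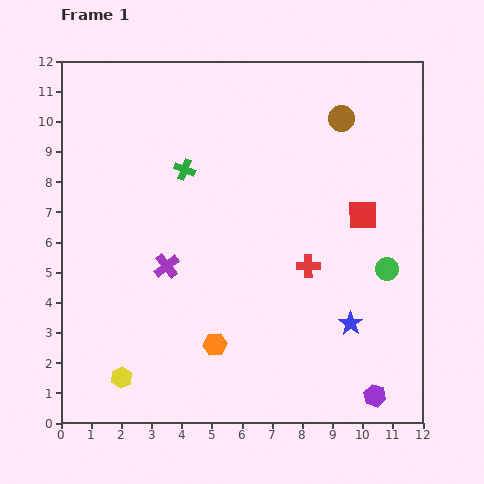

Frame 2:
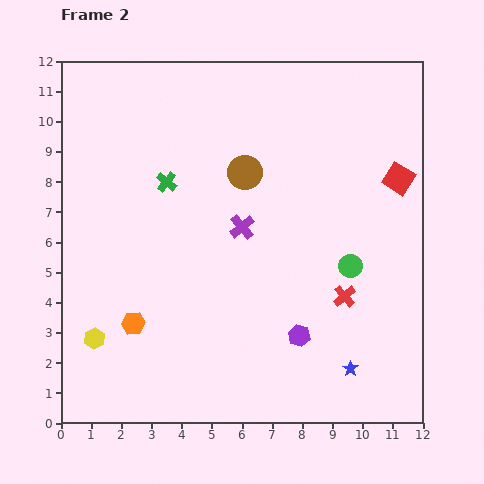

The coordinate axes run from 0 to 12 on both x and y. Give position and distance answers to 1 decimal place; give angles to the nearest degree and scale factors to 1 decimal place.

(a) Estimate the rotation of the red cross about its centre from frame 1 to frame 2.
40° counter-clockwise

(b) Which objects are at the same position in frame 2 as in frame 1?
none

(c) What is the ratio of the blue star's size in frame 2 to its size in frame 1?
0.7×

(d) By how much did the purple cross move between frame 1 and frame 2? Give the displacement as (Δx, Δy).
(2.5, 1.3)

The purple cross was at (3.5, 5.2) in frame 1 and (6.0, 6.5) in frame 2.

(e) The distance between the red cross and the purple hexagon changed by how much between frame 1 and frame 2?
-2.8

Distance in frame 1: 4.8. Distance in frame 2: 2.0.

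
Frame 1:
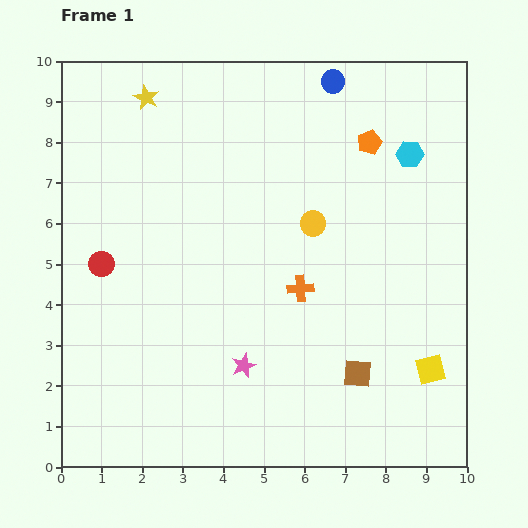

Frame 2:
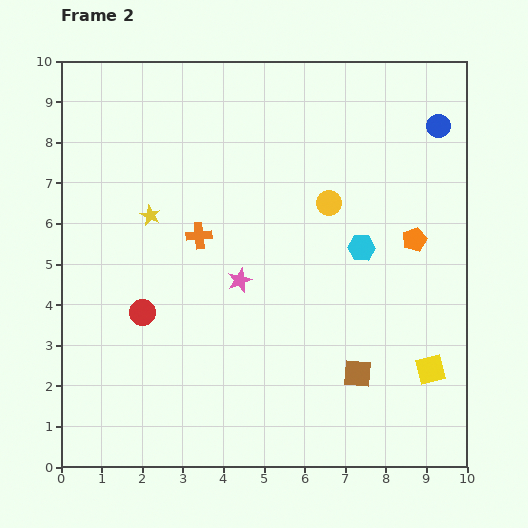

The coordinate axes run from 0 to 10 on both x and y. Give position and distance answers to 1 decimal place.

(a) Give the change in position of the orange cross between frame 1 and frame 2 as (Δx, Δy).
(-2.5, 1.3)

The orange cross was at (5.9, 4.4) in frame 1 and (3.4, 5.7) in frame 2.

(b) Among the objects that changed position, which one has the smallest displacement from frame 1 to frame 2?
the yellow circle

(moved 0.6)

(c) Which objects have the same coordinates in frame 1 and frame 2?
the brown square, the yellow square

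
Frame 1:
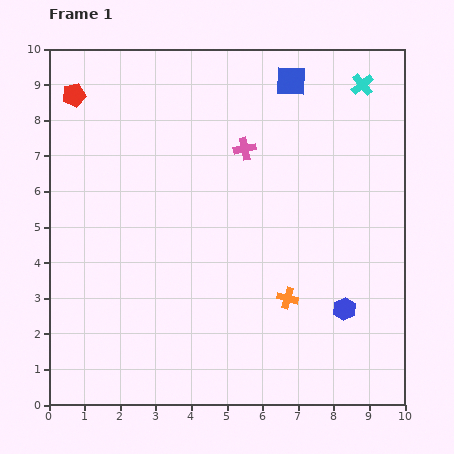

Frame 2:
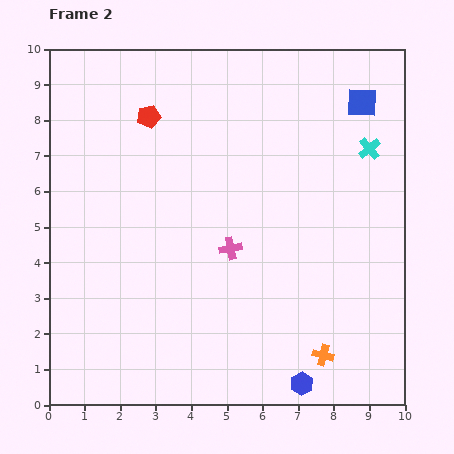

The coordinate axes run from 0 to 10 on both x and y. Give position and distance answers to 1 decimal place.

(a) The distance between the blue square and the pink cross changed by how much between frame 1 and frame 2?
+3.2

Distance in frame 1: 2.3. Distance in frame 2: 5.5.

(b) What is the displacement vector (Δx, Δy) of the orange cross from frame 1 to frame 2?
(1.0, -1.6)

The orange cross was at (6.7, 3.0) in frame 1 and (7.7, 1.4) in frame 2.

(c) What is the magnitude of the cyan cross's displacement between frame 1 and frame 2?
1.8

The cyan cross moved from (8.8, 9.0) to (9.0, 7.2), a distance of √(0.2² + 1.8²) ≈ 1.8.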